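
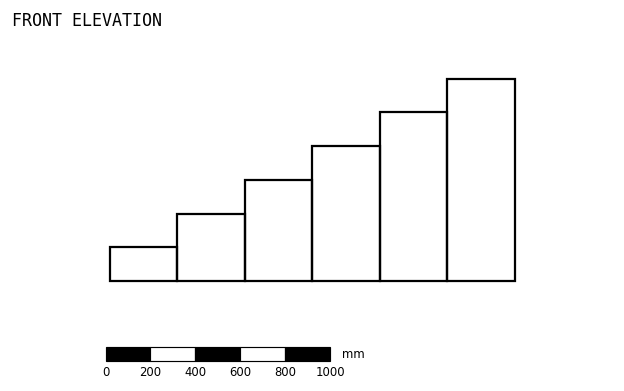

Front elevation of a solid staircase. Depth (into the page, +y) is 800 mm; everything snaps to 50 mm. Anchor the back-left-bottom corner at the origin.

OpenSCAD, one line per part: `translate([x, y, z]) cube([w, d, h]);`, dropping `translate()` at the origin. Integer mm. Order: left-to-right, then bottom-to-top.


cube([300, 800, 150]);
translate([300, 0, 0]) cube([300, 800, 300]);
translate([600, 0, 0]) cube([300, 800, 450]);
translate([900, 0, 0]) cube([300, 800, 600]);
translate([1200, 0, 0]) cube([300, 800, 750]);
translate([1500, 0, 0]) cube([300, 800, 900]);


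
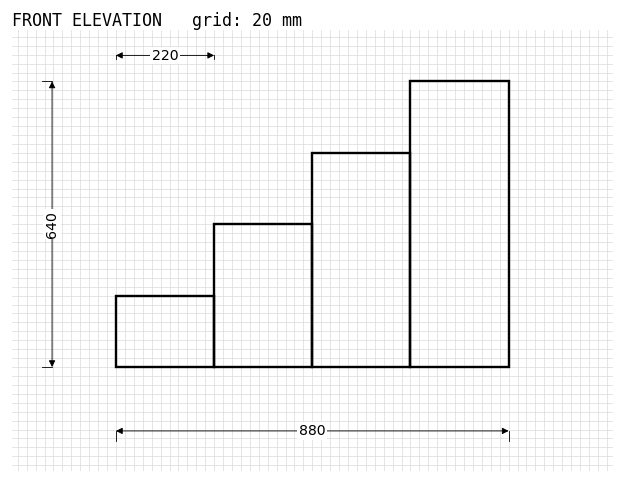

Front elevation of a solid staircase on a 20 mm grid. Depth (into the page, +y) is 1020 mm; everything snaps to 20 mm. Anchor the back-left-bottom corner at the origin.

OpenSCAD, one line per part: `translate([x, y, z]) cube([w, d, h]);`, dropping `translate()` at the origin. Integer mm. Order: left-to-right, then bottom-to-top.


cube([220, 1020, 160]);
translate([220, 0, 0]) cube([220, 1020, 320]);
translate([440, 0, 0]) cube([220, 1020, 480]);
translate([660, 0, 0]) cube([220, 1020, 640]);


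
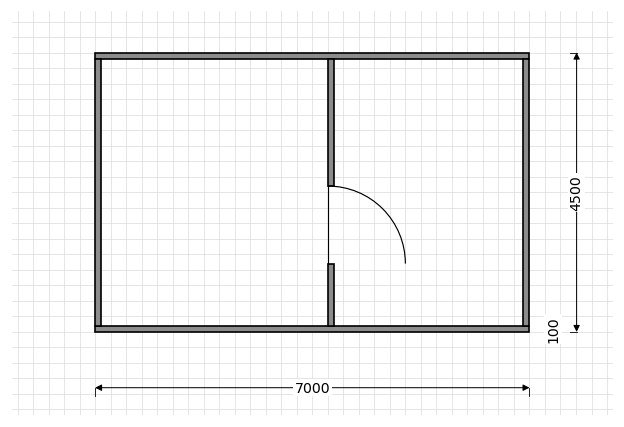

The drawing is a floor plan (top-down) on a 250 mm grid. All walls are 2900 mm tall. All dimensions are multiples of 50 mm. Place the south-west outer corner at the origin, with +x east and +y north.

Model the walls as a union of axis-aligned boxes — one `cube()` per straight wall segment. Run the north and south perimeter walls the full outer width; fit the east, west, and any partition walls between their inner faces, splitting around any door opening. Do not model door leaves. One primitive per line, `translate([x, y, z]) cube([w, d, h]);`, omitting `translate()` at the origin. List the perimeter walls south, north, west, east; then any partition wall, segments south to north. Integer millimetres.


cube([7000, 100, 2900]);
translate([0, 4400, 0]) cube([7000, 100, 2900]);
translate([0, 100, 0]) cube([100, 4300, 2900]);
translate([6900, 100, 0]) cube([100, 4300, 2900]);
translate([3750, 100, 0]) cube([100, 1000, 2900]);
translate([3750, 2350, 0]) cube([100, 2050, 2900]);


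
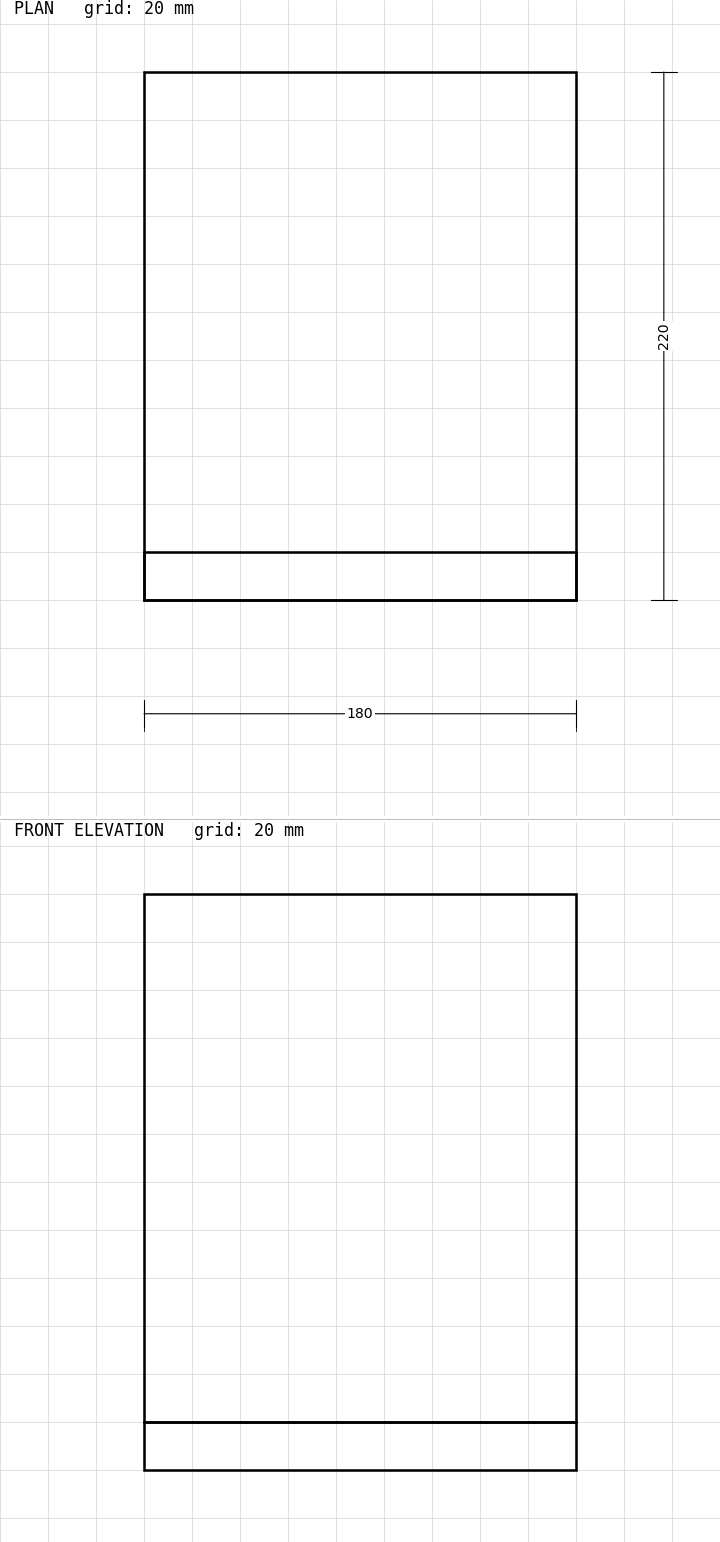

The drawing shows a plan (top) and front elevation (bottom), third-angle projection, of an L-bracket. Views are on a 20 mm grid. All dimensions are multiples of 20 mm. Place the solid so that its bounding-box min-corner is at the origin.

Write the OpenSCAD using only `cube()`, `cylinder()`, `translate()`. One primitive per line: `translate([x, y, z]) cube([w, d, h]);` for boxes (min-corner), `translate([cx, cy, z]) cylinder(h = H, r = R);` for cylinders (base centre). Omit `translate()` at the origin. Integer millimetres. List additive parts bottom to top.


cube([180, 220, 20]);
translate([0, 0, 20]) cube([180, 20, 220]);


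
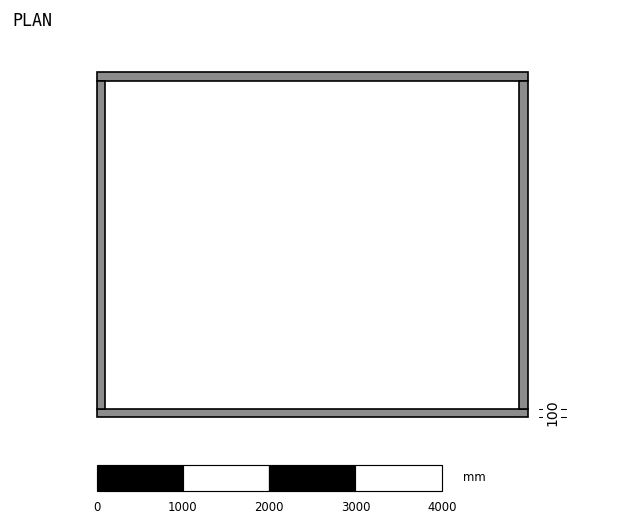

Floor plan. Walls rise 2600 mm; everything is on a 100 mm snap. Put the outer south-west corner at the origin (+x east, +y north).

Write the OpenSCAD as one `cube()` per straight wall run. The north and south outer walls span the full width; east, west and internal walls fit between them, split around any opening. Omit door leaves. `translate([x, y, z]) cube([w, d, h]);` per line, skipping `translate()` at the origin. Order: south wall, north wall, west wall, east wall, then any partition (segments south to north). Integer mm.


cube([5000, 100, 2600]);
translate([0, 3900, 0]) cube([5000, 100, 2600]);
translate([0, 100, 0]) cube([100, 3800, 2600]);
translate([4900, 100, 0]) cube([100, 3800, 2600]);


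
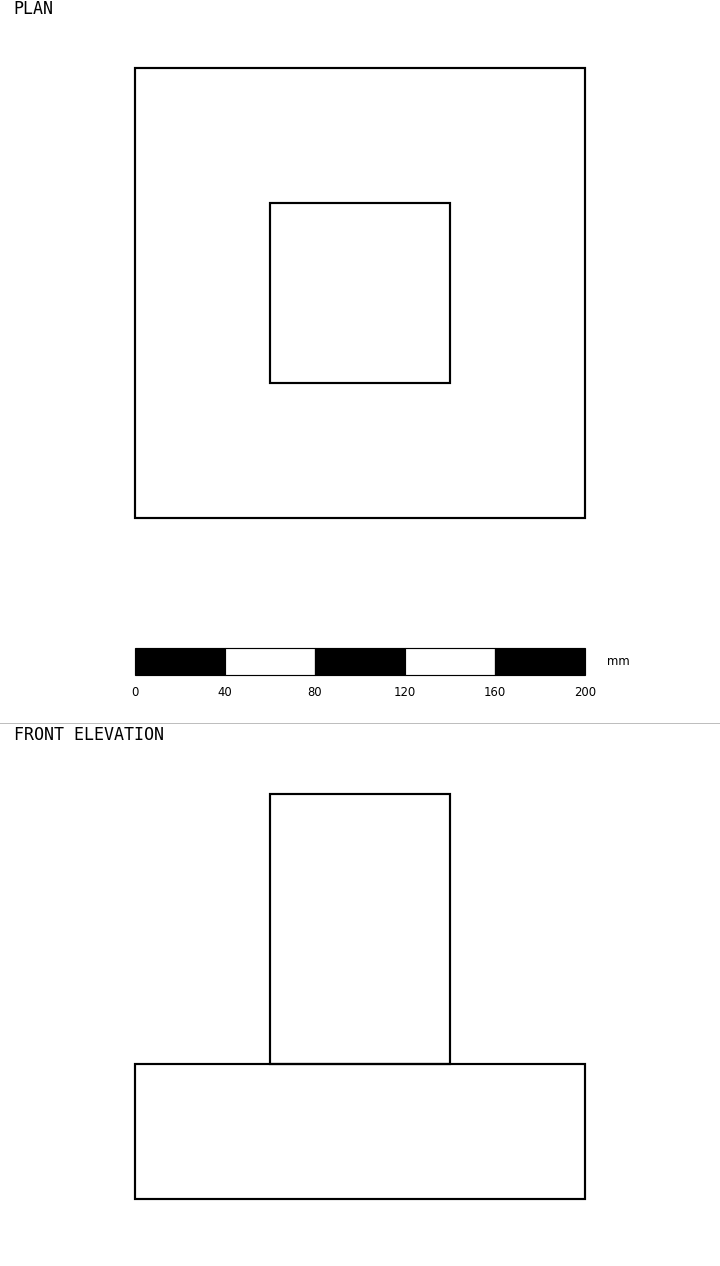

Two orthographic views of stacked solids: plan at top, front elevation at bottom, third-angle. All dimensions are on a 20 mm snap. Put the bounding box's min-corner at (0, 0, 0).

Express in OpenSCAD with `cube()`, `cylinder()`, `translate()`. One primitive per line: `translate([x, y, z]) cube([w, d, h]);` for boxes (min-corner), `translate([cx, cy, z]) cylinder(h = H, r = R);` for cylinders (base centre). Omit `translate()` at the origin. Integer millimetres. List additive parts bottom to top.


cube([200, 200, 60]);
translate([60, 60, 60]) cube([80, 80, 120]);


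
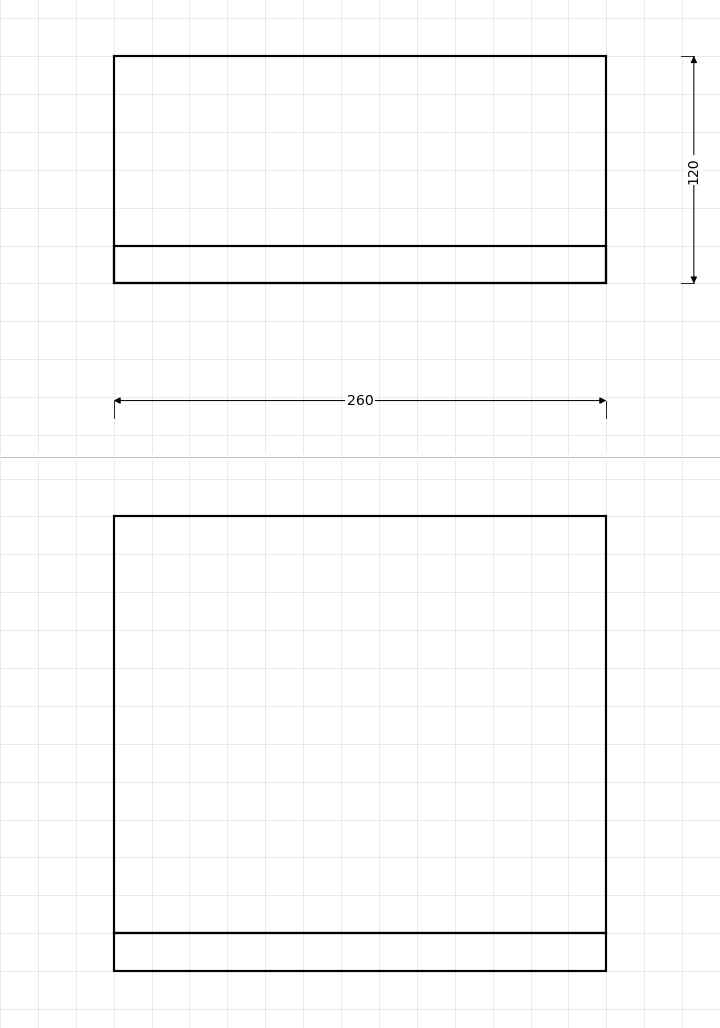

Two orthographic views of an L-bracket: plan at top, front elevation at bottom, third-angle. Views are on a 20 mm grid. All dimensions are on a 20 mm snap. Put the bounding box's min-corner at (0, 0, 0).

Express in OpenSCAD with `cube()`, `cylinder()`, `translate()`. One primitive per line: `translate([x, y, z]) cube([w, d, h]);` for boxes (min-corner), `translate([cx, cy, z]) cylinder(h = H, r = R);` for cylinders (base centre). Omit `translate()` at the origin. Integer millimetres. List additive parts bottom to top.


cube([260, 120, 20]);
translate([0, 0, 20]) cube([260, 20, 220]);


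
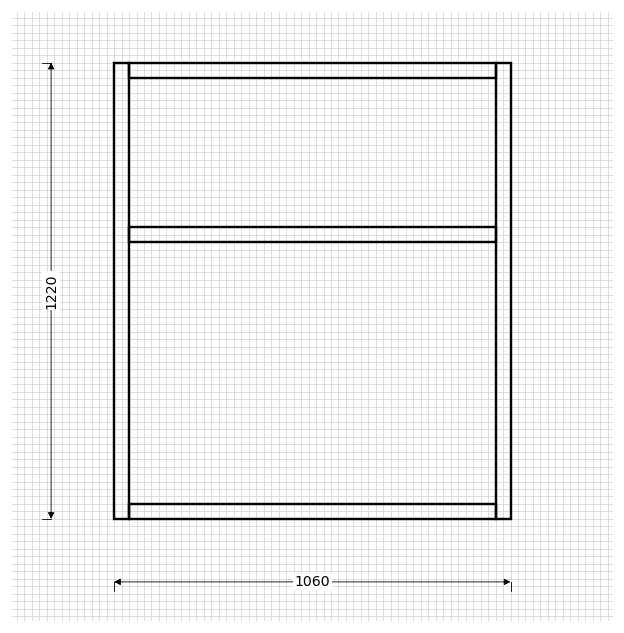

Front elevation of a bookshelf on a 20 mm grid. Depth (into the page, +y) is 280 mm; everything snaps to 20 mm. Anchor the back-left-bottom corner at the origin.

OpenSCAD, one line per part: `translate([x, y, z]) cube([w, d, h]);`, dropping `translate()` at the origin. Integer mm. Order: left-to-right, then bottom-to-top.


cube([40, 280, 1220]);
translate([40, 0, 0]) cube([980, 280, 40]);
translate([40, 0, 740]) cube([980, 280, 40]);
translate([40, 0, 1180]) cube([980, 280, 40]);
translate([1020, 0, 0]) cube([40, 280, 1220]);


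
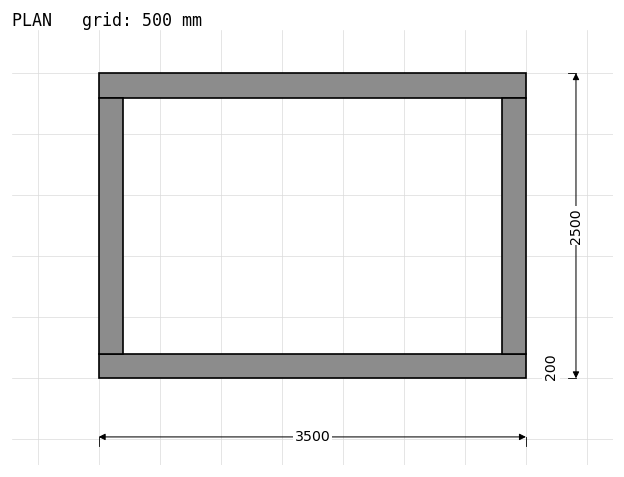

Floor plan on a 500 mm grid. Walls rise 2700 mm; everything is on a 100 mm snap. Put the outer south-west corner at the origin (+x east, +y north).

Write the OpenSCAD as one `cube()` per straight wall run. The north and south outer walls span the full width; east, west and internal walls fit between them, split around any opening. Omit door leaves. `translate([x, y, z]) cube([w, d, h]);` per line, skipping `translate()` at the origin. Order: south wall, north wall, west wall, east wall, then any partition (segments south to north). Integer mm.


cube([3500, 200, 2700]);
translate([0, 2300, 0]) cube([3500, 200, 2700]);
translate([0, 200, 0]) cube([200, 2100, 2700]);
translate([3300, 200, 0]) cube([200, 2100, 2700]);


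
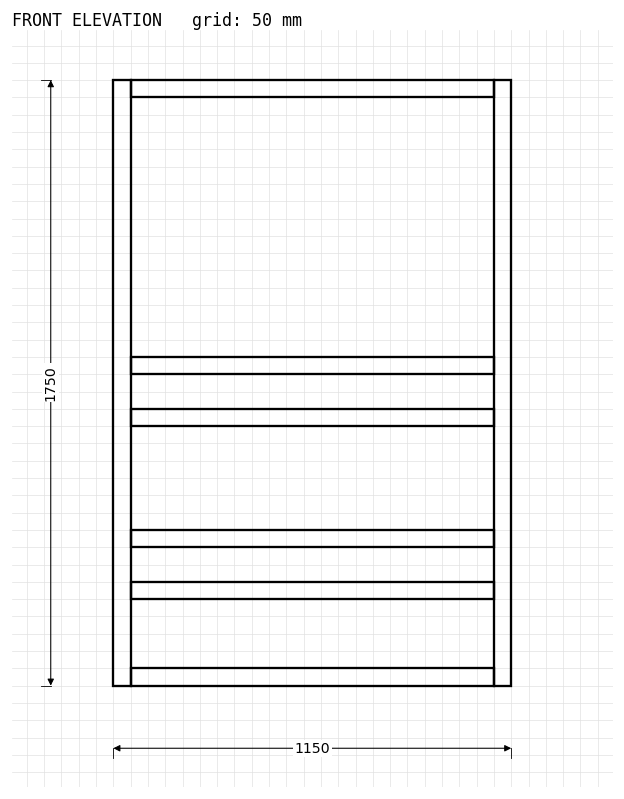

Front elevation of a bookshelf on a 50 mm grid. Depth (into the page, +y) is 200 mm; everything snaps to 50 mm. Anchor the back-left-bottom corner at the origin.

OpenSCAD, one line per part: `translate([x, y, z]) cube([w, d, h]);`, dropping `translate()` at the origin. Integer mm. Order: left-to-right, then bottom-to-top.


cube([50, 200, 1750]);
translate([50, 0, 0]) cube([1050, 200, 50]);
translate([50, 0, 250]) cube([1050, 200, 50]);
translate([50, 0, 400]) cube([1050, 200, 50]);
translate([50, 0, 750]) cube([1050, 200, 50]);
translate([50, 0, 900]) cube([1050, 200, 50]);
translate([50, 0, 1700]) cube([1050, 200, 50]);
translate([1100, 0, 0]) cube([50, 200, 1750]);


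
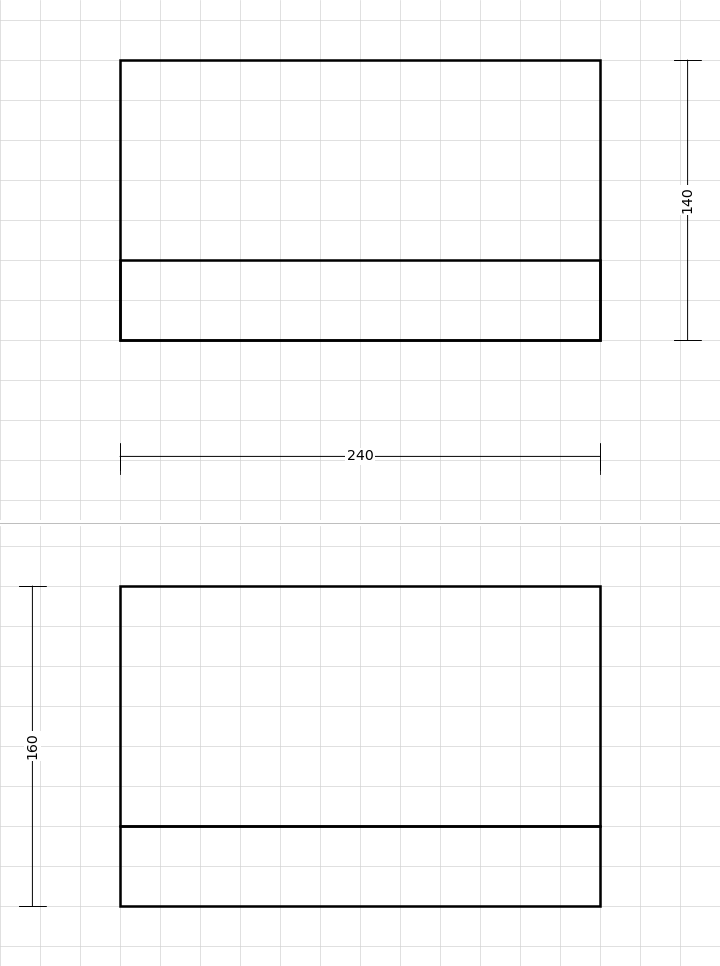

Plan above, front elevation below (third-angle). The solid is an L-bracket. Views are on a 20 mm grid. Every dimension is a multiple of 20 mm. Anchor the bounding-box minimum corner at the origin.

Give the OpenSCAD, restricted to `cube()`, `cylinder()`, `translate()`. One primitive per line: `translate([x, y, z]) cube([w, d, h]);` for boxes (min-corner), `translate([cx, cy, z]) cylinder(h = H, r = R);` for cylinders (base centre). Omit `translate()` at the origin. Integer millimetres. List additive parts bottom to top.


cube([240, 140, 40]);
translate([0, 0, 40]) cube([240, 40, 120]);


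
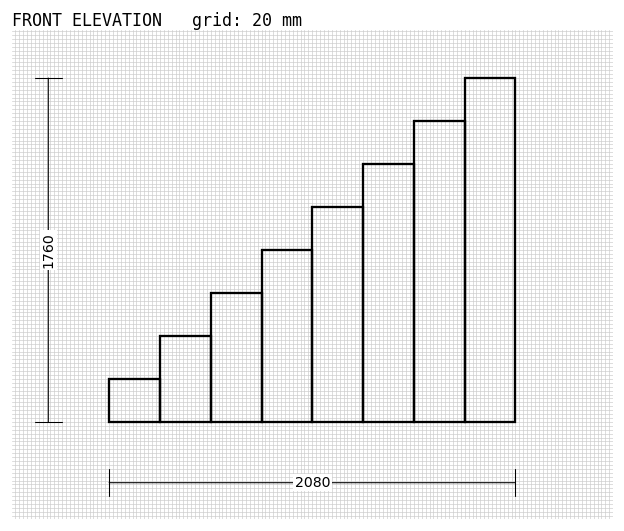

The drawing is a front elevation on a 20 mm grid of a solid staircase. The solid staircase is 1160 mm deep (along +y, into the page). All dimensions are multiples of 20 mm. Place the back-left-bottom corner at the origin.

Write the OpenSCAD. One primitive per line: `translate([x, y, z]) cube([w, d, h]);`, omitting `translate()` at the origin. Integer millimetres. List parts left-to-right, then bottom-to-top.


cube([260, 1160, 220]);
translate([260, 0, 0]) cube([260, 1160, 440]);
translate([520, 0, 0]) cube([260, 1160, 660]);
translate([780, 0, 0]) cube([260, 1160, 880]);
translate([1040, 0, 0]) cube([260, 1160, 1100]);
translate([1300, 0, 0]) cube([260, 1160, 1320]);
translate([1560, 0, 0]) cube([260, 1160, 1540]);
translate([1820, 0, 0]) cube([260, 1160, 1760]);


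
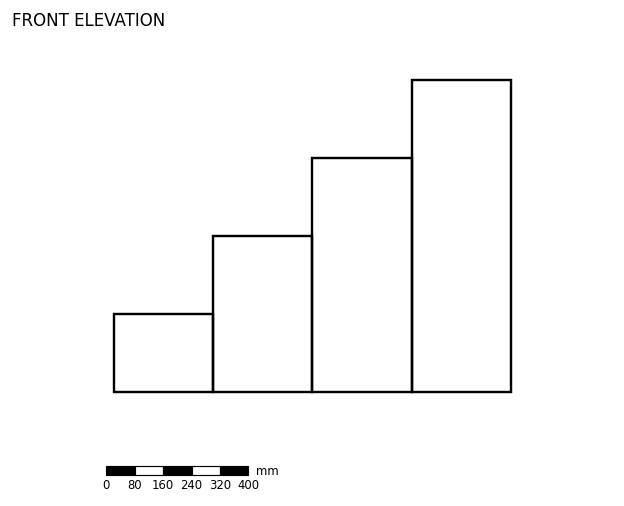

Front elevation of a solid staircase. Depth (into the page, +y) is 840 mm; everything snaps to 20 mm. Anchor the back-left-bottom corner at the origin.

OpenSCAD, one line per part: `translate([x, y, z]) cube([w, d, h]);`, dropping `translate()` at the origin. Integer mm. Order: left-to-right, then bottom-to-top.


cube([280, 840, 220]);
translate([280, 0, 0]) cube([280, 840, 440]);
translate([560, 0, 0]) cube([280, 840, 660]);
translate([840, 0, 0]) cube([280, 840, 880]);


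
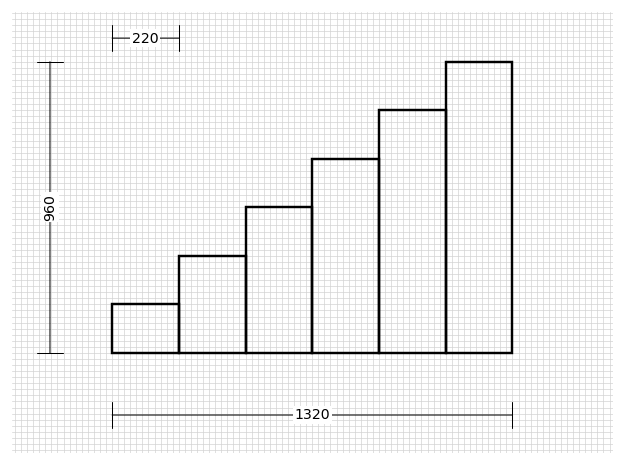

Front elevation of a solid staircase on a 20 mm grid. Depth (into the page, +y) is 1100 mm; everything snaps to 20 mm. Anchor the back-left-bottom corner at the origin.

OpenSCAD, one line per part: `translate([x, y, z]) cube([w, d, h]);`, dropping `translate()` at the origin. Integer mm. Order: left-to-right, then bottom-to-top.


cube([220, 1100, 160]);
translate([220, 0, 0]) cube([220, 1100, 320]);
translate([440, 0, 0]) cube([220, 1100, 480]);
translate([660, 0, 0]) cube([220, 1100, 640]);
translate([880, 0, 0]) cube([220, 1100, 800]);
translate([1100, 0, 0]) cube([220, 1100, 960]);


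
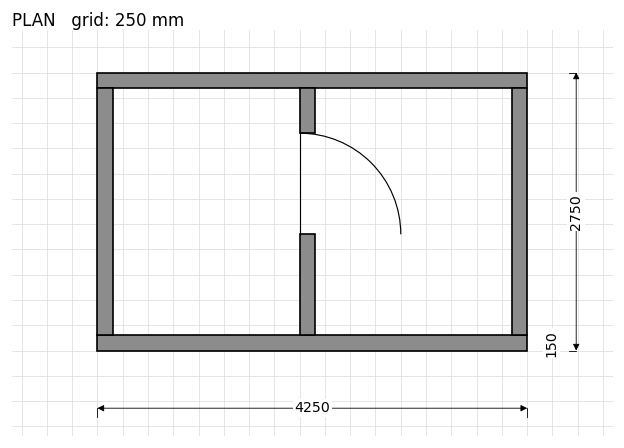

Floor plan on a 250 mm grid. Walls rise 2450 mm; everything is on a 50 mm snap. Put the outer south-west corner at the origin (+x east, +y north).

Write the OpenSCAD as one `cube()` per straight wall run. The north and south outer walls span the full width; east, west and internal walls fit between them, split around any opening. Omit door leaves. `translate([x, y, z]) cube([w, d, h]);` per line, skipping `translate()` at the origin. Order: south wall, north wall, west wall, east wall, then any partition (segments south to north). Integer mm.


cube([4250, 150, 2450]);
translate([0, 2600, 0]) cube([4250, 150, 2450]);
translate([0, 150, 0]) cube([150, 2450, 2450]);
translate([4100, 150, 0]) cube([150, 2450, 2450]);
translate([2000, 150, 0]) cube([150, 1000, 2450]);
translate([2000, 2150, 0]) cube([150, 450, 2450]);


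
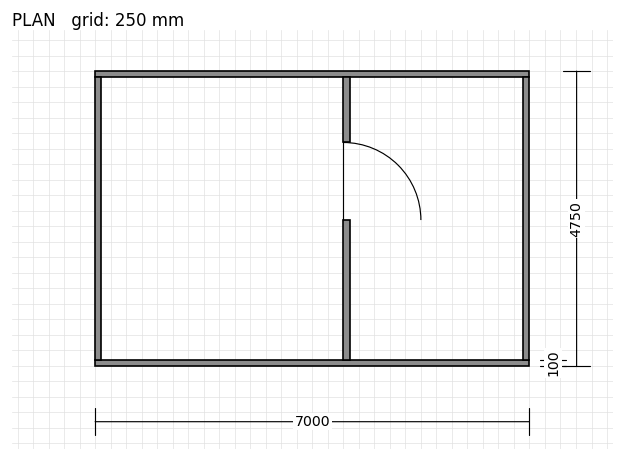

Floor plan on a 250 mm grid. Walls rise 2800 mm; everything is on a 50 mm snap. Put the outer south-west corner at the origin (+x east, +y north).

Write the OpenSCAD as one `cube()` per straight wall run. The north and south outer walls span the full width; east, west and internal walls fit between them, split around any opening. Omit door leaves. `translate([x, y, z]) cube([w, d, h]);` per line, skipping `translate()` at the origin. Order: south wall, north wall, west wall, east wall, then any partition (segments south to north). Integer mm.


cube([7000, 100, 2800]);
translate([0, 4650, 0]) cube([7000, 100, 2800]);
translate([0, 100, 0]) cube([100, 4550, 2800]);
translate([6900, 100, 0]) cube([100, 4550, 2800]);
translate([4000, 100, 0]) cube([100, 2250, 2800]);
translate([4000, 3600, 0]) cube([100, 1050, 2800]);


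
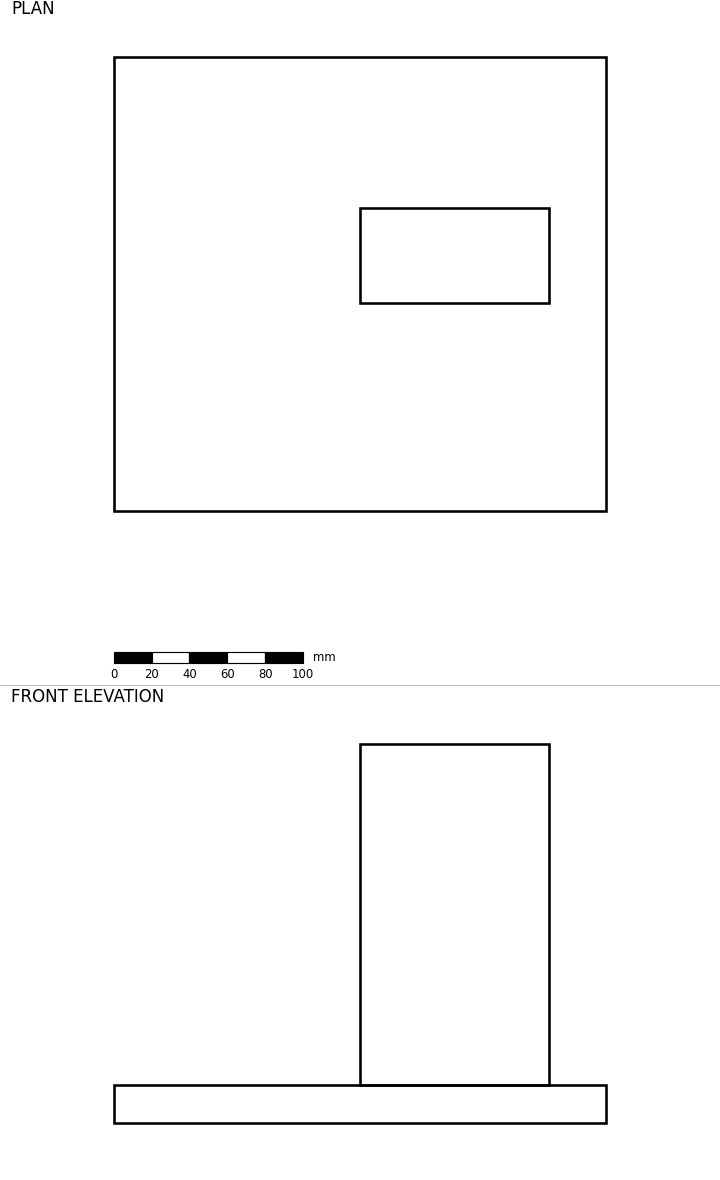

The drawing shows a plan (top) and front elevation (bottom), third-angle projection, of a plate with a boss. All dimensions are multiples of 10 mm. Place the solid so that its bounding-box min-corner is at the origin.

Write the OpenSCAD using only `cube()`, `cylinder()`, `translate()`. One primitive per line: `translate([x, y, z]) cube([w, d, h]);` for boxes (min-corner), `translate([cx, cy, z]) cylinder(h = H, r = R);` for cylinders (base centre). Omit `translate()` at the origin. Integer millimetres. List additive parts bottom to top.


cube([260, 240, 20]);
translate([130, 110, 20]) cube([100, 50, 180]);


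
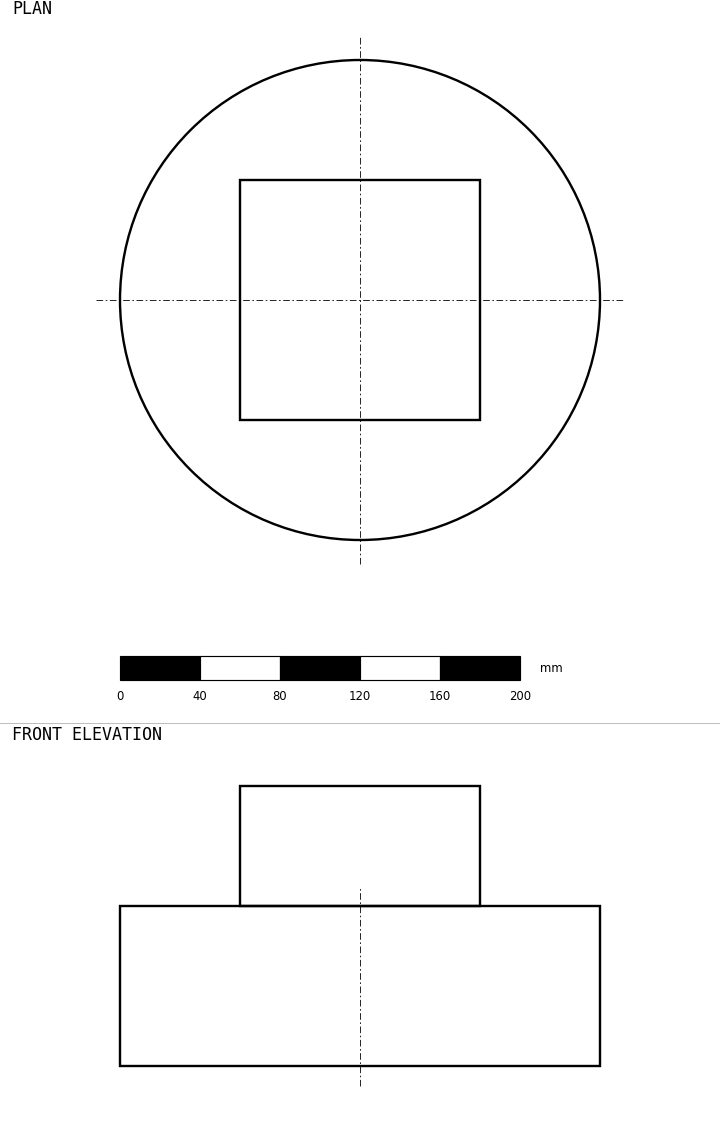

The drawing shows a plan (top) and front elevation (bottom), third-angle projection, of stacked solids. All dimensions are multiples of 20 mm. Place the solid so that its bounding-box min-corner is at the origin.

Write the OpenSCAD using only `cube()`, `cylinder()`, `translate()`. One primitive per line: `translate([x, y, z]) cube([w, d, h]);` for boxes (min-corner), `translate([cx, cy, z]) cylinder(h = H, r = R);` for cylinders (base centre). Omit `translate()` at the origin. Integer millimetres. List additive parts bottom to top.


translate([120, 120, 0]) cylinder(h = 80, r = 120);
translate([60, 60, 80]) cube([120, 120, 60]);


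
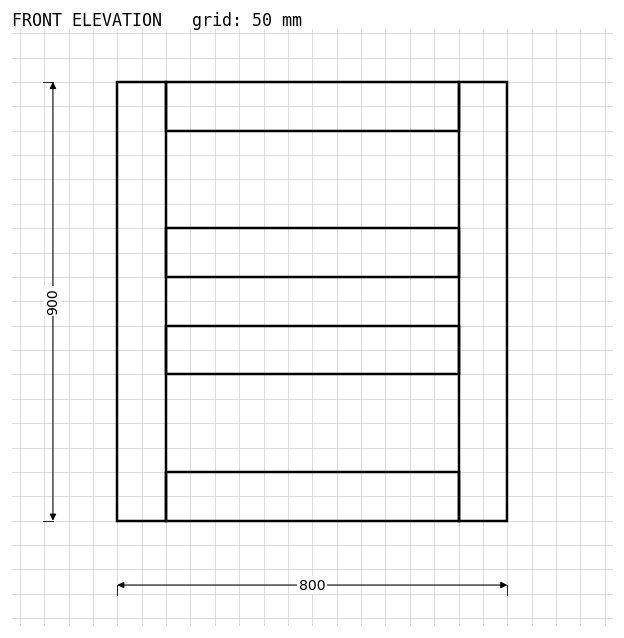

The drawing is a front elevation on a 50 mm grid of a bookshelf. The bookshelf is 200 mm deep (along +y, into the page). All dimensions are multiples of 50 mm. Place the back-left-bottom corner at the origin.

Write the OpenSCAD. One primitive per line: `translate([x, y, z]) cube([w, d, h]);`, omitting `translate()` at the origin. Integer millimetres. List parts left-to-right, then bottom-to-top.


cube([100, 200, 900]);
translate([100, 0, 0]) cube([600, 200, 100]);
translate([100, 0, 300]) cube([600, 200, 100]);
translate([100, 0, 500]) cube([600, 200, 100]);
translate([100, 0, 800]) cube([600, 200, 100]);
translate([700, 0, 0]) cube([100, 200, 900]);


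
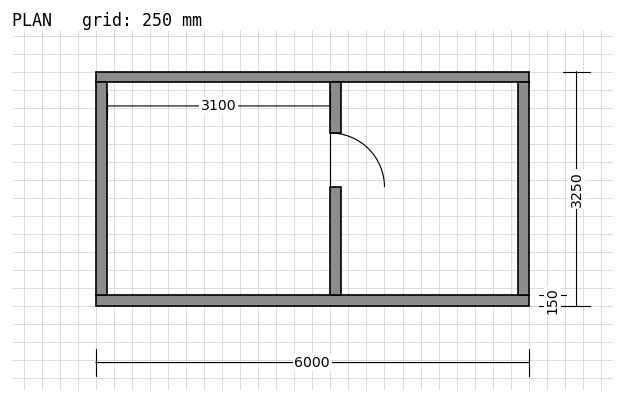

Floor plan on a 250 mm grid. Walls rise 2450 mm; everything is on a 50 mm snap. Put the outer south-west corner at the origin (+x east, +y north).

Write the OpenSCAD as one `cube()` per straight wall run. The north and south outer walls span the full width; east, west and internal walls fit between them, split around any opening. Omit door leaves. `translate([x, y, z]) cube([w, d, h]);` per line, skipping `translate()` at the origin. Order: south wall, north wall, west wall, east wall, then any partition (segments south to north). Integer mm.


cube([6000, 150, 2450]);
translate([0, 3100, 0]) cube([6000, 150, 2450]);
translate([0, 150, 0]) cube([150, 2950, 2450]);
translate([5850, 150, 0]) cube([150, 2950, 2450]);
translate([3250, 150, 0]) cube([150, 1500, 2450]);
translate([3250, 2400, 0]) cube([150, 700, 2450]);


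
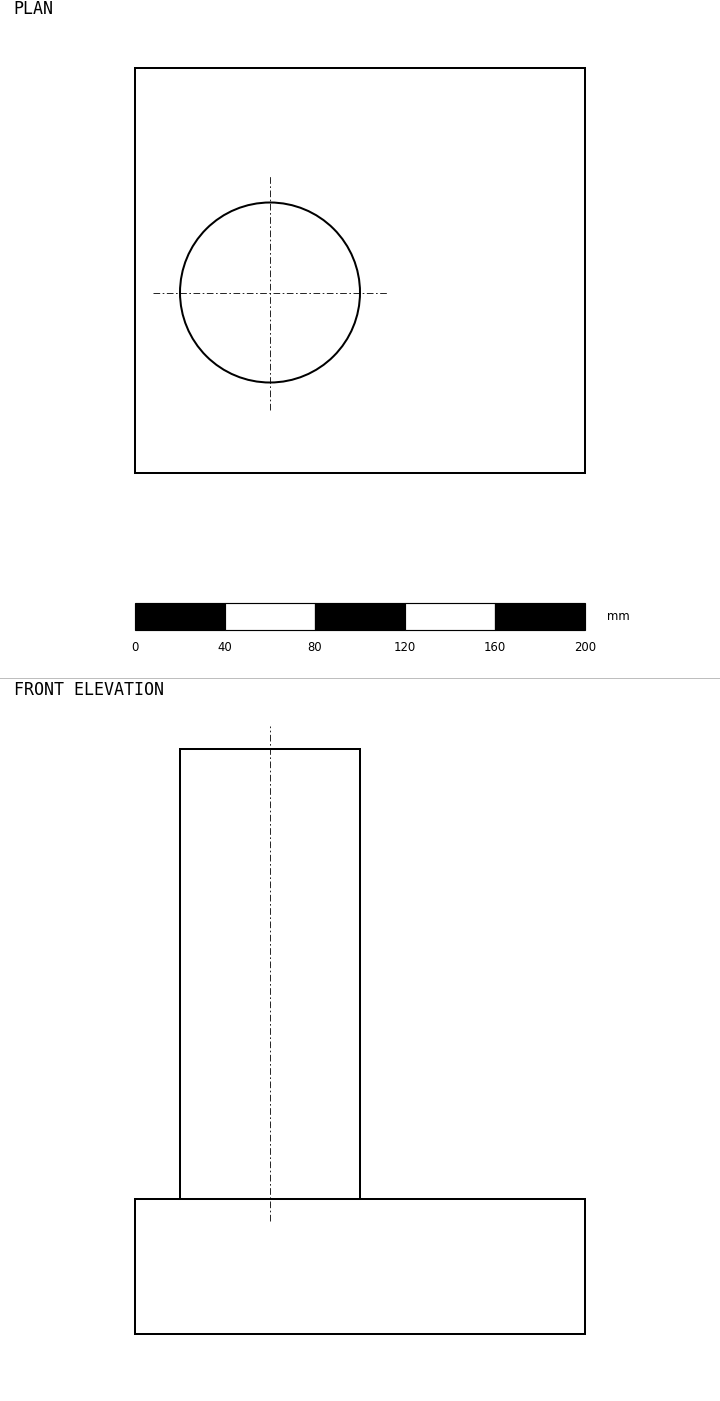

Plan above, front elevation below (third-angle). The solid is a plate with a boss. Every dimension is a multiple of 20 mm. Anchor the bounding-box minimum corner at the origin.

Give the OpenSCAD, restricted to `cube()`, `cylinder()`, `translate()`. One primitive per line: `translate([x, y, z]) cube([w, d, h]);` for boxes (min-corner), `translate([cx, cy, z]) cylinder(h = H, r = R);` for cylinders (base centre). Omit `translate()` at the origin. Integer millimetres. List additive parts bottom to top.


cube([200, 180, 60]);
translate([60, 80, 60]) cylinder(h = 200, r = 40);


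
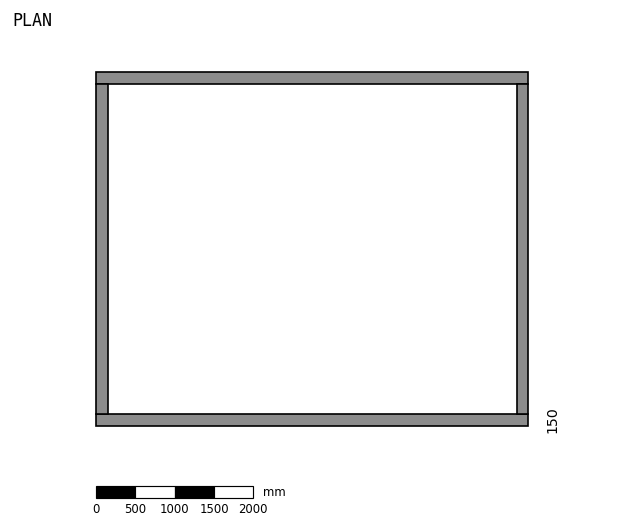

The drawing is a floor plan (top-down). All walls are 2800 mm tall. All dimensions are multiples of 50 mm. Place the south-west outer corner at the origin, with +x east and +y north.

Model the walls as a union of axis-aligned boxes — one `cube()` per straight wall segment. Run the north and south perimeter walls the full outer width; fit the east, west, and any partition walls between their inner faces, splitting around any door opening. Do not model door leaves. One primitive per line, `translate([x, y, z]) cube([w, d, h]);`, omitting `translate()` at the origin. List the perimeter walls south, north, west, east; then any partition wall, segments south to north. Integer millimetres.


cube([5500, 150, 2800]);
translate([0, 4350, 0]) cube([5500, 150, 2800]);
translate([0, 150, 0]) cube([150, 4200, 2800]);
translate([5350, 150, 0]) cube([150, 4200, 2800]);


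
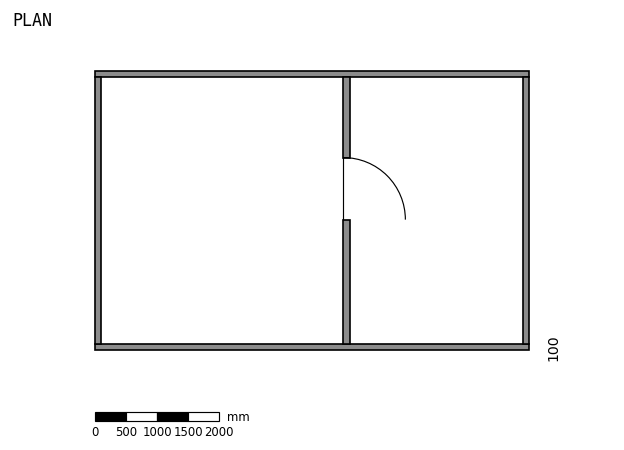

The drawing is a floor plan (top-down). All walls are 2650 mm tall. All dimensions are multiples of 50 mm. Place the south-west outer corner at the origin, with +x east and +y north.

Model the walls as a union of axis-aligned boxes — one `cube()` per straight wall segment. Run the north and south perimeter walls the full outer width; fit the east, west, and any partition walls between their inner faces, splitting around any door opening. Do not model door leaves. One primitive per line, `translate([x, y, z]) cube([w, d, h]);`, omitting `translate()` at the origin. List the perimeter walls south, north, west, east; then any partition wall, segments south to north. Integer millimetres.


cube([7000, 100, 2650]);
translate([0, 4400, 0]) cube([7000, 100, 2650]);
translate([0, 100, 0]) cube([100, 4300, 2650]);
translate([6900, 100, 0]) cube([100, 4300, 2650]);
translate([4000, 100, 0]) cube([100, 2000, 2650]);
translate([4000, 3100, 0]) cube([100, 1300, 2650]);


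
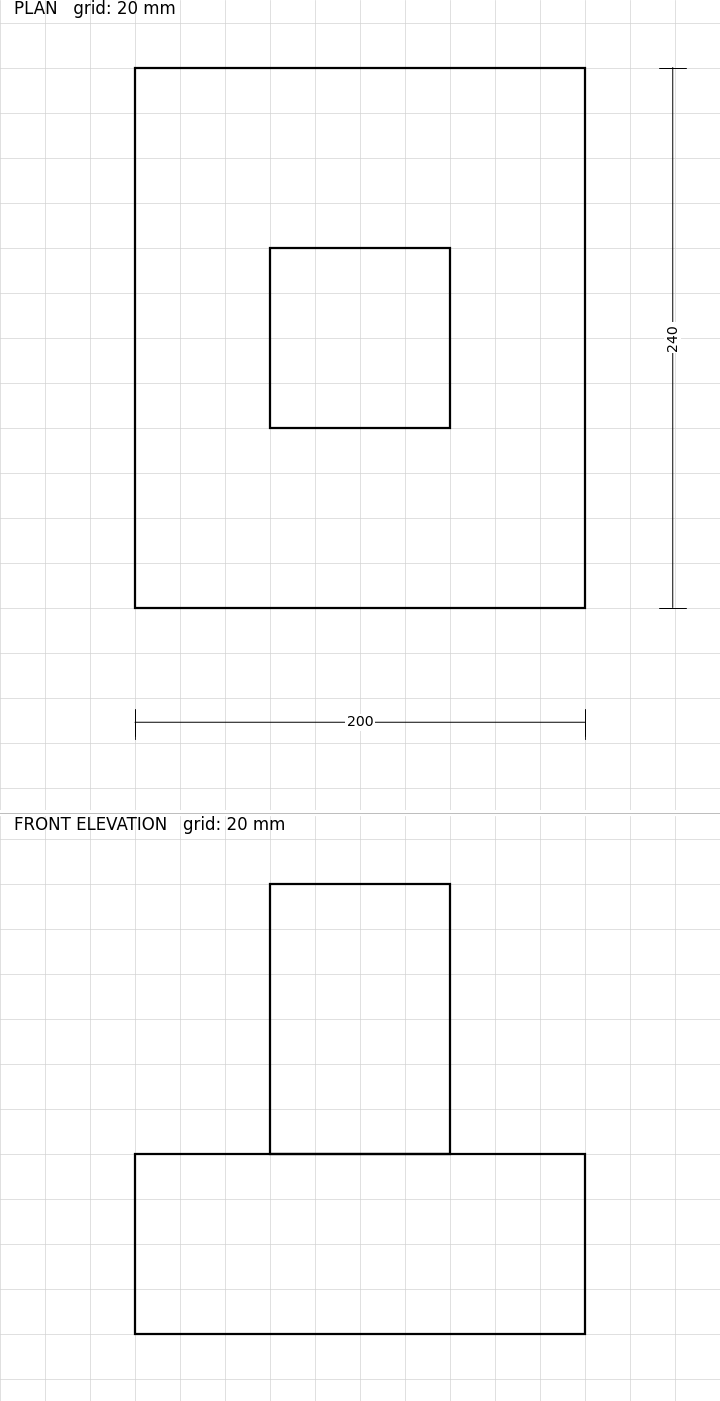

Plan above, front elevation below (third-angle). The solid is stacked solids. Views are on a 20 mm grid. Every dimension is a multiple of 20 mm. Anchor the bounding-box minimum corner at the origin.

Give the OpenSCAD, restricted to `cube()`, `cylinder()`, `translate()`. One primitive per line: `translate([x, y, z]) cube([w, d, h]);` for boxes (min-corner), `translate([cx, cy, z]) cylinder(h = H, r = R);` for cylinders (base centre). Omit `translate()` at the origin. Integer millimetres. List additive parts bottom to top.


cube([200, 240, 80]);
translate([60, 80, 80]) cube([80, 80, 120]);


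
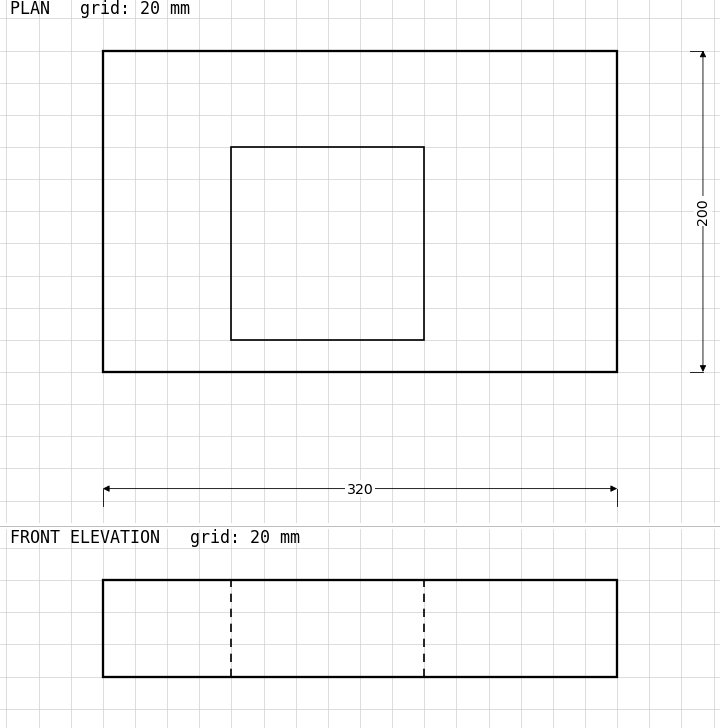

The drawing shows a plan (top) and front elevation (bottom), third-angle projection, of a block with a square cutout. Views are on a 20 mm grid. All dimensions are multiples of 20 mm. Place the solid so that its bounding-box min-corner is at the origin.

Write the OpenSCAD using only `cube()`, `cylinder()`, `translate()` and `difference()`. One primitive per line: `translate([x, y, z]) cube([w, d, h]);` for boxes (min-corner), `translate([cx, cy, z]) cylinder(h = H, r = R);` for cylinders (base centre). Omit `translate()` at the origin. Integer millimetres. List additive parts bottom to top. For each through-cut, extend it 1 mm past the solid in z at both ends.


difference() {
  cube([320, 200, 60]);
  translate([80, 20, -1]) cube([120, 120, 62]);
}


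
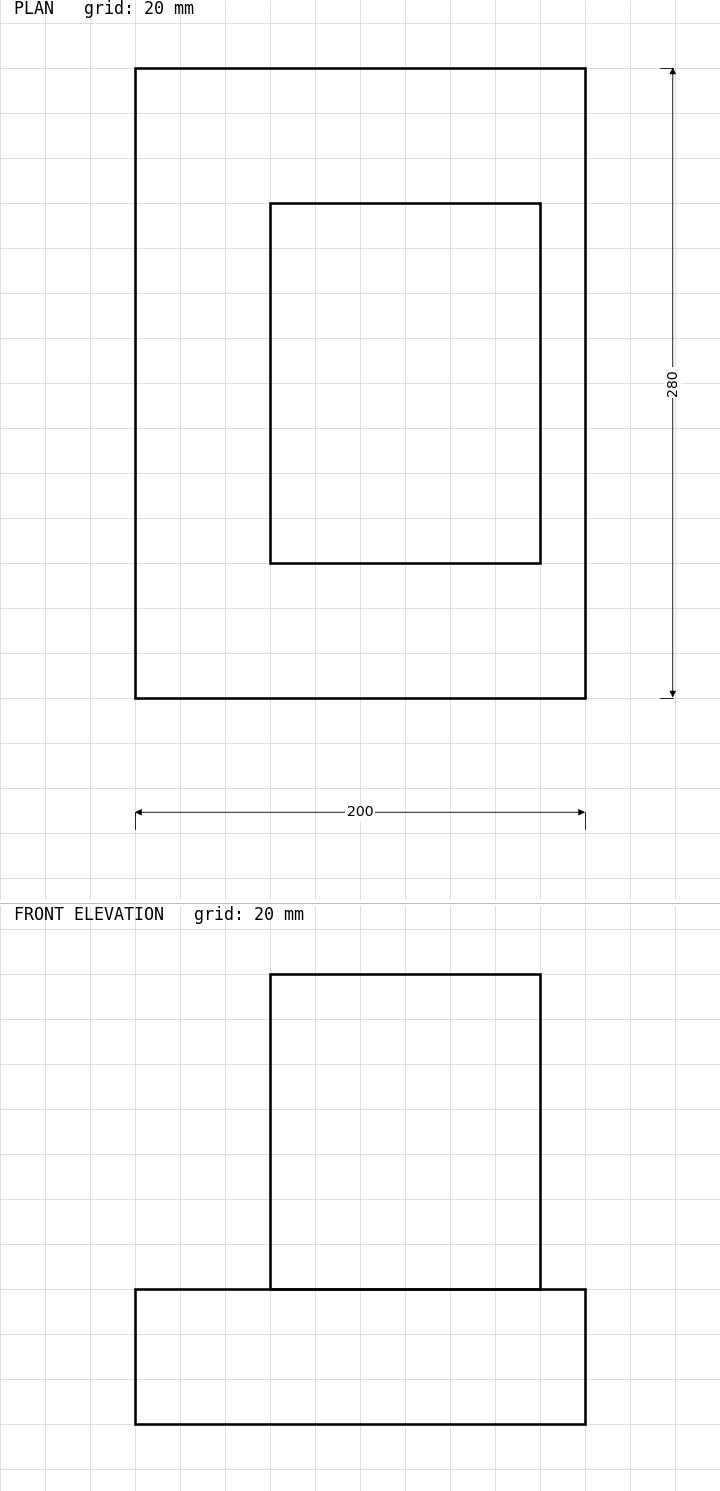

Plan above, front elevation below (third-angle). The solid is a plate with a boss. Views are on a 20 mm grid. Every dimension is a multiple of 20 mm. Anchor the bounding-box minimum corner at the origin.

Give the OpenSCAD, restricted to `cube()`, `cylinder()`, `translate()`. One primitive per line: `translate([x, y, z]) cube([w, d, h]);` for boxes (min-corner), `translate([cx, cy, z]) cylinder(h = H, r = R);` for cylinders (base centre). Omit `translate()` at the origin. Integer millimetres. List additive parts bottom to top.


cube([200, 280, 60]);
translate([60, 60, 60]) cube([120, 160, 140]);


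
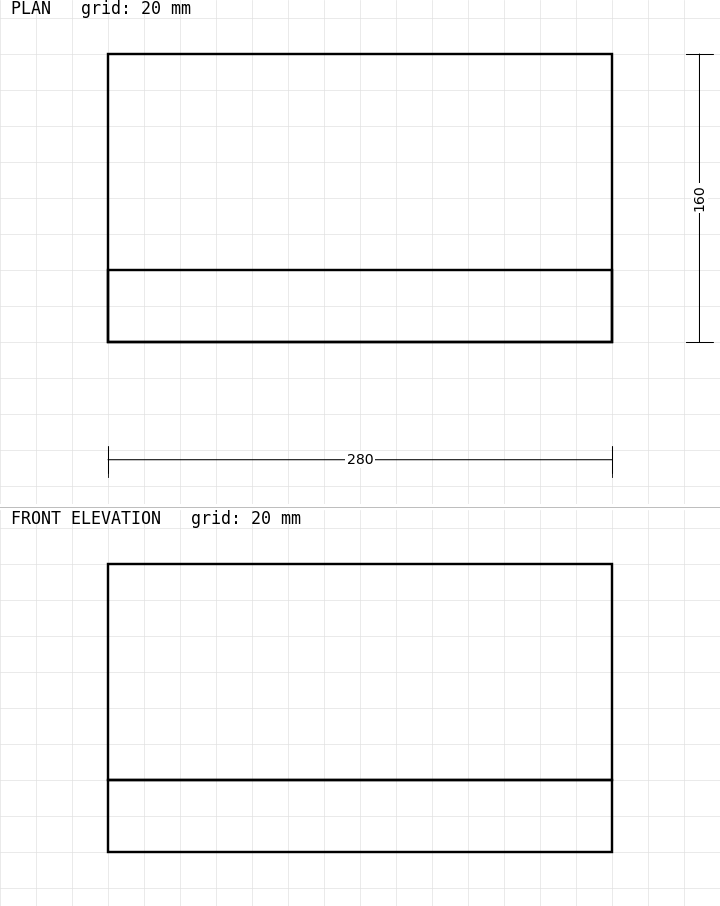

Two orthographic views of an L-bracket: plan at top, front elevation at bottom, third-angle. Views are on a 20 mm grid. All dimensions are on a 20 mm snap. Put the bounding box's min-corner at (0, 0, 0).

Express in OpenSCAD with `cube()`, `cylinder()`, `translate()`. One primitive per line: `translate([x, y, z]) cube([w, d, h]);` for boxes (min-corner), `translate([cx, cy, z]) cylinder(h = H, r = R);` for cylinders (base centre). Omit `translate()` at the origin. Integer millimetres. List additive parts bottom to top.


cube([280, 160, 40]);
translate([0, 0, 40]) cube([280, 40, 120]);


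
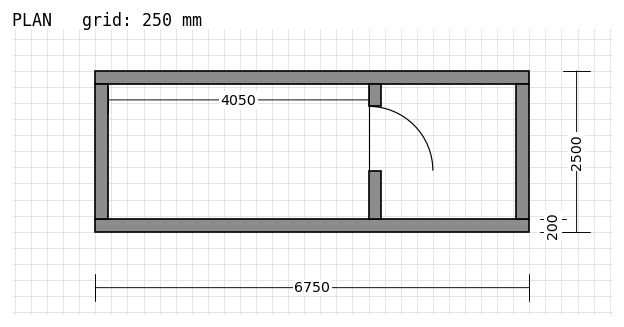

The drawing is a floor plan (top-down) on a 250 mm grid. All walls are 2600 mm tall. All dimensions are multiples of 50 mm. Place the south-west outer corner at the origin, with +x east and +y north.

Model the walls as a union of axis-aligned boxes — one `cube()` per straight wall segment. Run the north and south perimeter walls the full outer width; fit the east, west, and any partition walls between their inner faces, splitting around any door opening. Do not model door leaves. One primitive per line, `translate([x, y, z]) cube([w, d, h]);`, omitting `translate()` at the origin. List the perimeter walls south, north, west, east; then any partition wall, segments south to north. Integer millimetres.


cube([6750, 200, 2600]);
translate([0, 2300, 0]) cube([6750, 200, 2600]);
translate([0, 200, 0]) cube([200, 2100, 2600]);
translate([6550, 200, 0]) cube([200, 2100, 2600]);
translate([4250, 200, 0]) cube([200, 750, 2600]);
translate([4250, 1950, 0]) cube([200, 350, 2600]);


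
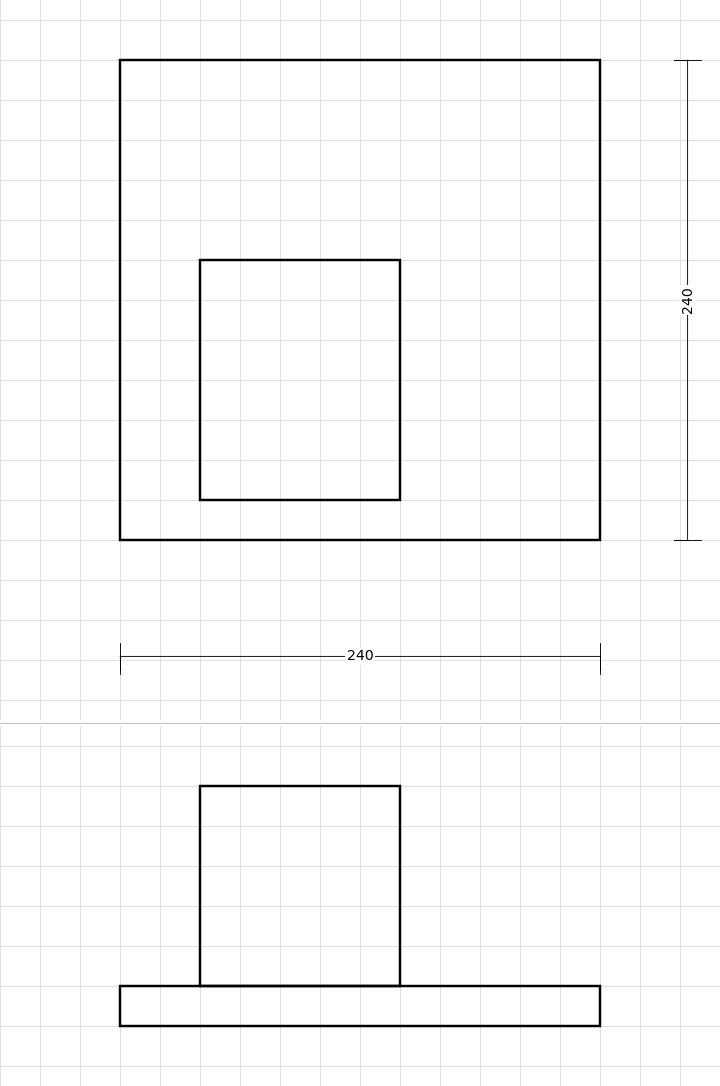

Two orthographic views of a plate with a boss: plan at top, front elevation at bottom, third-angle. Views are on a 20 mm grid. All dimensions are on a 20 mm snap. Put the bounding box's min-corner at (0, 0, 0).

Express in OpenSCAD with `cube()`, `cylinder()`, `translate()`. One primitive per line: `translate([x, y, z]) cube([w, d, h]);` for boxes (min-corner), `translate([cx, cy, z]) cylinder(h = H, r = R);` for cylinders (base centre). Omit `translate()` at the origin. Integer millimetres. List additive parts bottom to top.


cube([240, 240, 20]);
translate([40, 20, 20]) cube([100, 120, 100]);


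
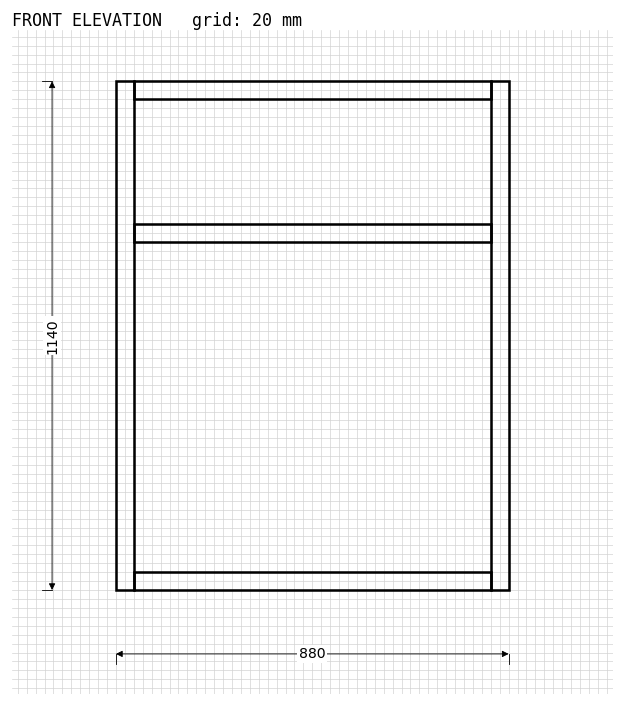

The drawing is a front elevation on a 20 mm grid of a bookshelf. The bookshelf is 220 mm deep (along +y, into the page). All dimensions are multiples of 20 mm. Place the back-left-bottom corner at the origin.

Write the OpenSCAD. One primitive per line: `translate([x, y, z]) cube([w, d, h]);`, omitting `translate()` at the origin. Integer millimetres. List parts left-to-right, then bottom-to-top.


cube([40, 220, 1140]);
translate([40, 0, 0]) cube([800, 220, 40]);
translate([40, 0, 780]) cube([800, 220, 40]);
translate([40, 0, 1100]) cube([800, 220, 40]);
translate([840, 0, 0]) cube([40, 220, 1140]);


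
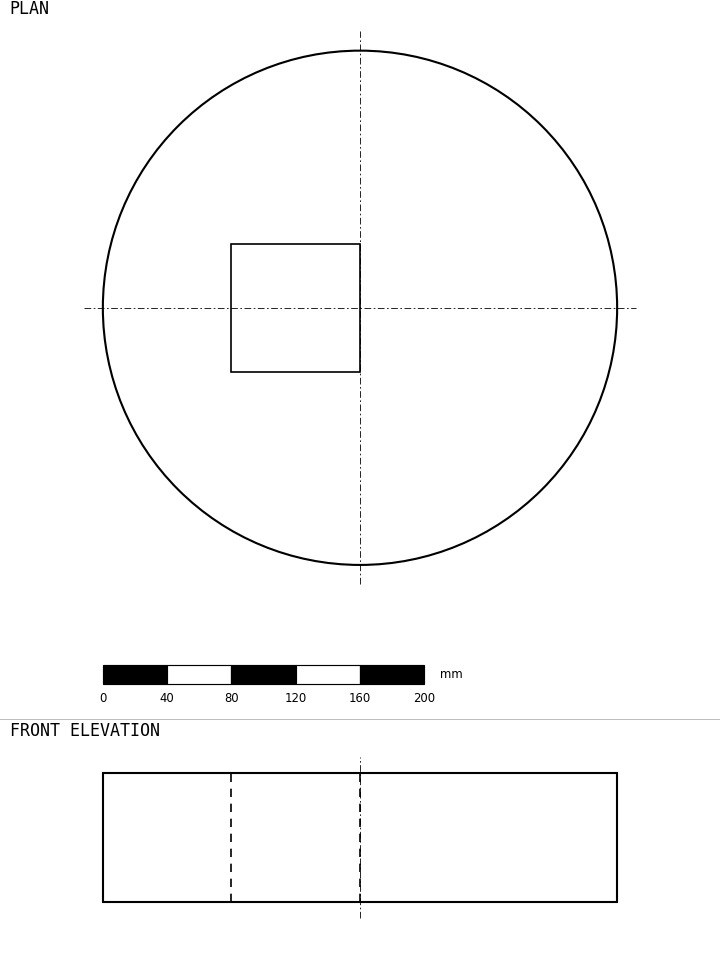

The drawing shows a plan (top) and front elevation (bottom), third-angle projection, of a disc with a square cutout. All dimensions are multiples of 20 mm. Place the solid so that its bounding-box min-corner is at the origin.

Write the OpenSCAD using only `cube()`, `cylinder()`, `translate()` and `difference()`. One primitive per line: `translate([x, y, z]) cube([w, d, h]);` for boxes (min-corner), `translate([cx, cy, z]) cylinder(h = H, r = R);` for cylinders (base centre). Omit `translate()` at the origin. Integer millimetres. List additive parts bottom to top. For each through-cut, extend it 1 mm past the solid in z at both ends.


difference() {
  translate([160, 160, 0]) cylinder(h = 80, r = 160);
  translate([80, 120, -1]) cube([80, 80, 82]);
}


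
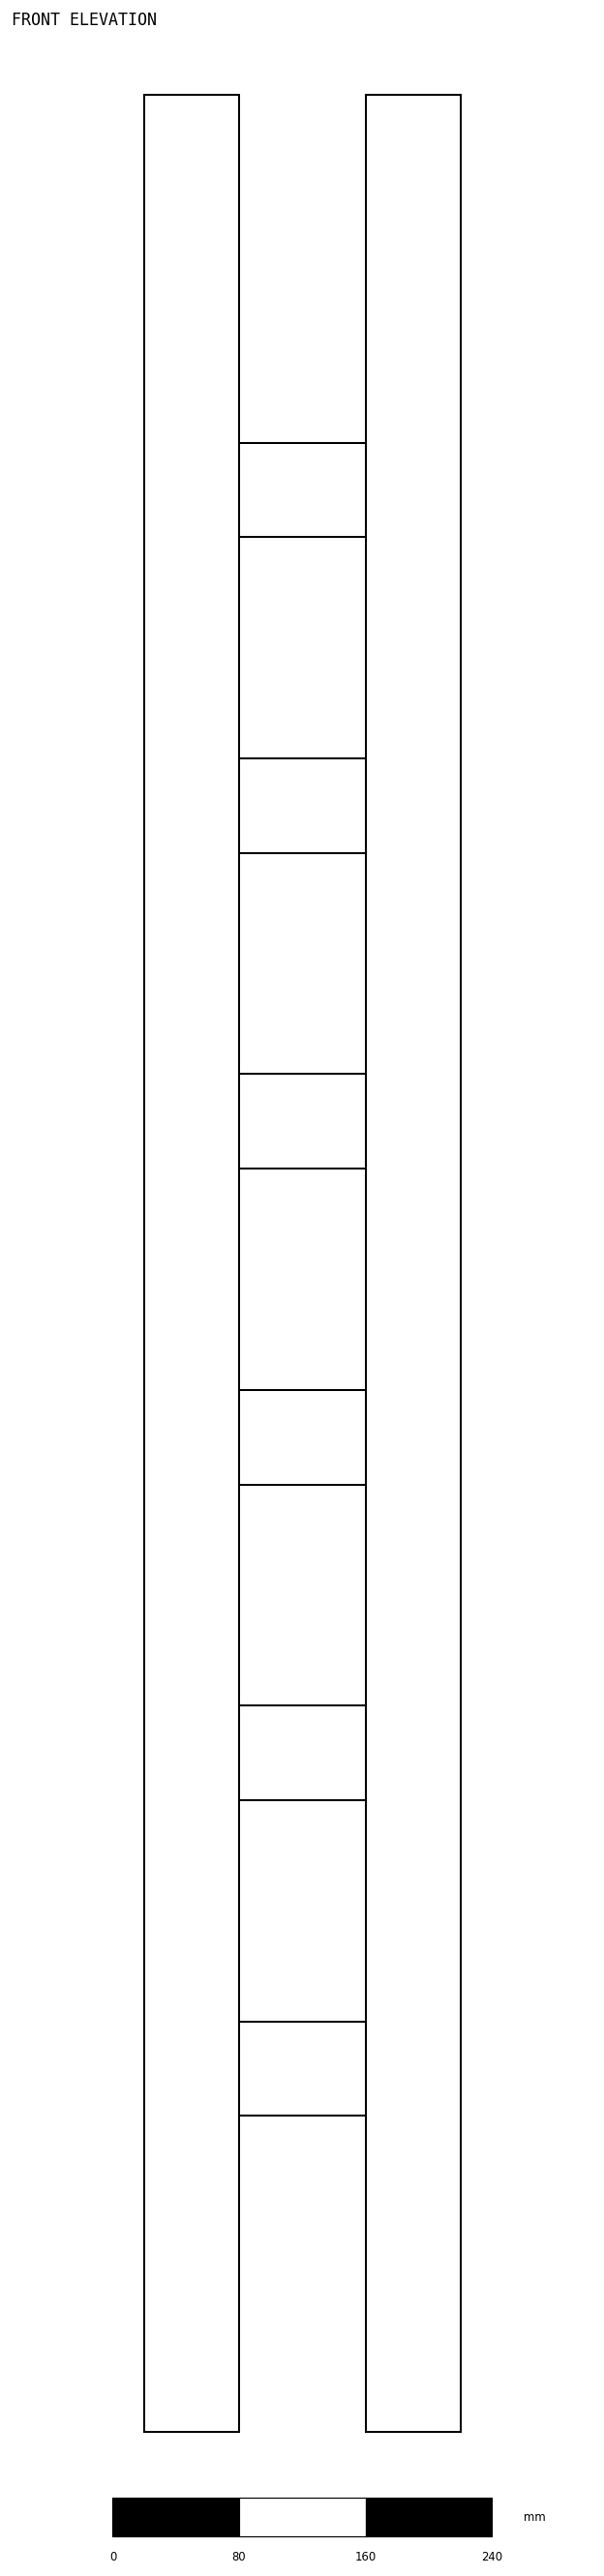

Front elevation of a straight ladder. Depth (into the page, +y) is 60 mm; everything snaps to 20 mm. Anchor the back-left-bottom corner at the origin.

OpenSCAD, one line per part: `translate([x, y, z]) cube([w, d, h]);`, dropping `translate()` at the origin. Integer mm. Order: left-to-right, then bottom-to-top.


cube([60, 60, 1480]);
translate([60, 0, 200]) cube([80, 60, 60]);
translate([60, 0, 400]) cube([80, 60, 60]);
translate([60, 0, 600]) cube([80, 60, 60]);
translate([60, 0, 800]) cube([80, 60, 60]);
translate([60, 0, 1000]) cube([80, 60, 60]);
translate([60, 0, 1200]) cube([80, 60, 60]);
translate([140, 0, 0]) cube([60, 60, 1480]);


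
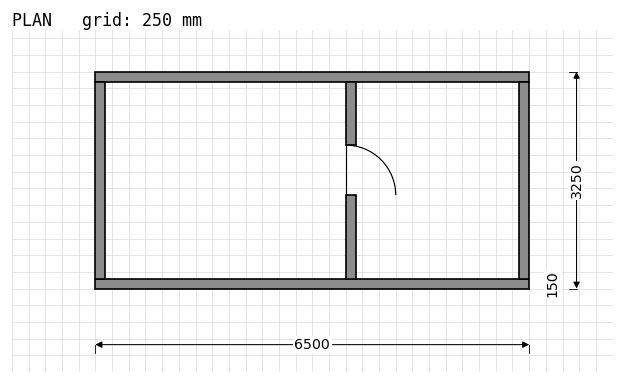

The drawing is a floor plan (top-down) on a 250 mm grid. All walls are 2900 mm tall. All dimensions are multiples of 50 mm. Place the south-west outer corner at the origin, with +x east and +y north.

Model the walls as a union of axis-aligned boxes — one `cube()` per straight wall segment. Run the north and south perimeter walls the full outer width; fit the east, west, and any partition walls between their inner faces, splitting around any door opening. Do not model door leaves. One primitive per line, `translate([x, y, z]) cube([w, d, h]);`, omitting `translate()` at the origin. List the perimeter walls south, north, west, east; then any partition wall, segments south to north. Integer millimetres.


cube([6500, 150, 2900]);
translate([0, 3100, 0]) cube([6500, 150, 2900]);
translate([0, 150, 0]) cube([150, 2950, 2900]);
translate([6350, 150, 0]) cube([150, 2950, 2900]);
translate([3750, 150, 0]) cube([150, 1250, 2900]);
translate([3750, 2150, 0]) cube([150, 950, 2900]);


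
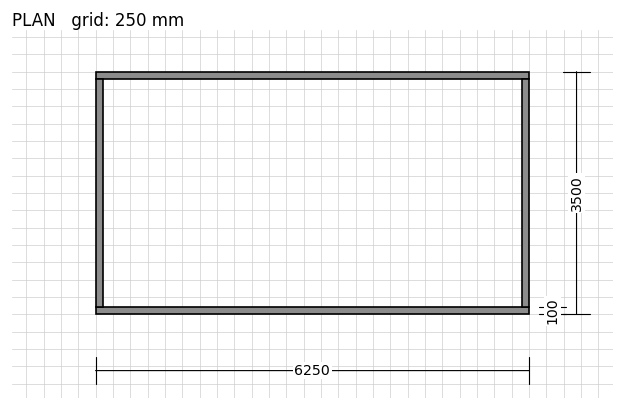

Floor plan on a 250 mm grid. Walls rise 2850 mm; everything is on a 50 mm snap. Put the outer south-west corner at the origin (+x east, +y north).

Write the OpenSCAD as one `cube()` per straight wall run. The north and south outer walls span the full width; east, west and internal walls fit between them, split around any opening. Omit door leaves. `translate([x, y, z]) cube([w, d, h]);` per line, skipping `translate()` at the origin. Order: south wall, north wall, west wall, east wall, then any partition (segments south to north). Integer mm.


cube([6250, 100, 2850]);
translate([0, 3400, 0]) cube([6250, 100, 2850]);
translate([0, 100, 0]) cube([100, 3300, 2850]);
translate([6150, 100, 0]) cube([100, 3300, 2850]);


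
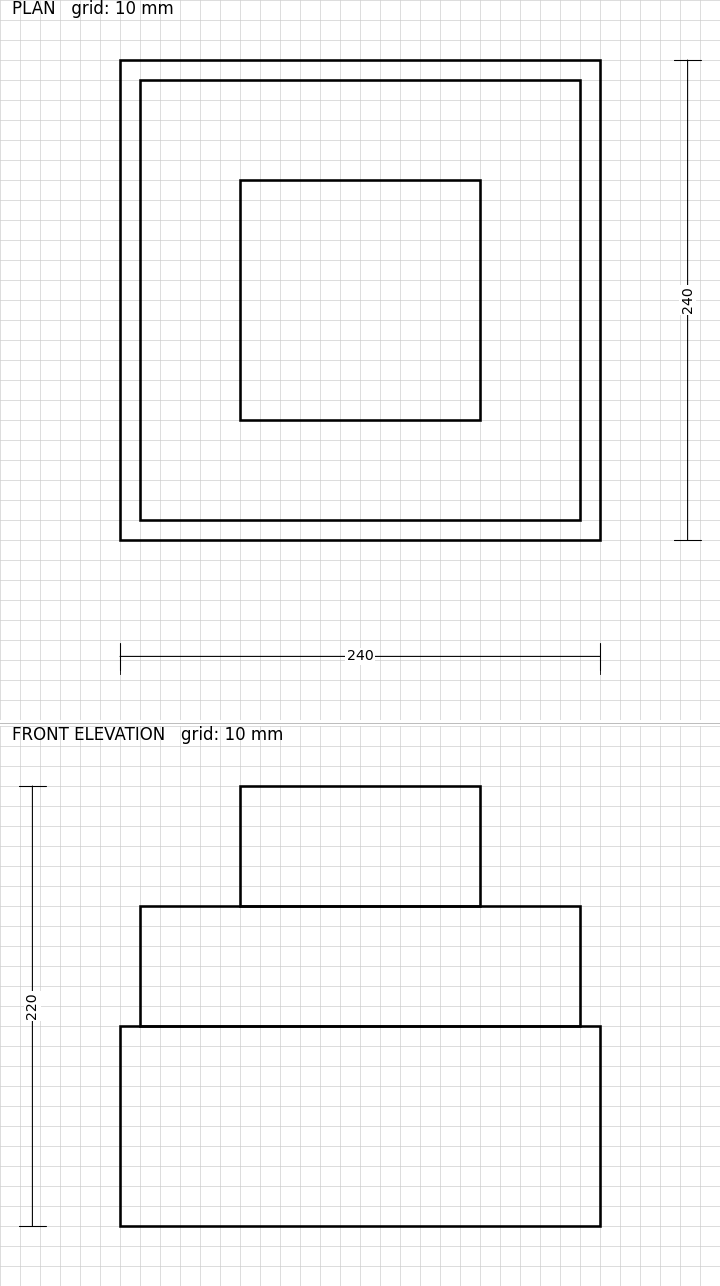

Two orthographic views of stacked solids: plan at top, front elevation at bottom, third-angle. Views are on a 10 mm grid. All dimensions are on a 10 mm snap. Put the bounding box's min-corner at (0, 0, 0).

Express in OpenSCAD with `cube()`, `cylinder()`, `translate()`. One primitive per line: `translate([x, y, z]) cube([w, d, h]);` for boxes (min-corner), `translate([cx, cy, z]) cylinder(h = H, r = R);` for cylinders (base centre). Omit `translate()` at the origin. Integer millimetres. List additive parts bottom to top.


cube([240, 240, 100]);
translate([10, 10, 100]) cube([220, 220, 60]);
translate([60, 60, 160]) cube([120, 120, 60]);


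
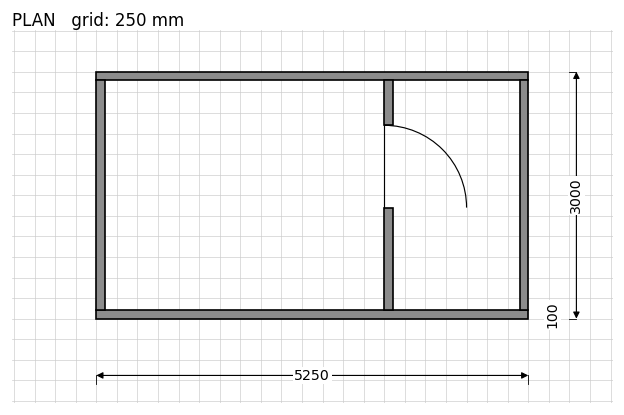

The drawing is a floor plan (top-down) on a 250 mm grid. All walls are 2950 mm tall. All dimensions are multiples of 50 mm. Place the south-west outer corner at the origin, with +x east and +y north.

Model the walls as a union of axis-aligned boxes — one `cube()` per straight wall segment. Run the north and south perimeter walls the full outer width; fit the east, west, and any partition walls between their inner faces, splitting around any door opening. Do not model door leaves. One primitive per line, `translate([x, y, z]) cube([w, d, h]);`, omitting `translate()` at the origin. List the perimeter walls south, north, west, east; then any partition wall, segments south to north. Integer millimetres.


cube([5250, 100, 2950]);
translate([0, 2900, 0]) cube([5250, 100, 2950]);
translate([0, 100, 0]) cube([100, 2800, 2950]);
translate([5150, 100, 0]) cube([100, 2800, 2950]);
translate([3500, 100, 0]) cube([100, 1250, 2950]);
translate([3500, 2350, 0]) cube([100, 550, 2950]);


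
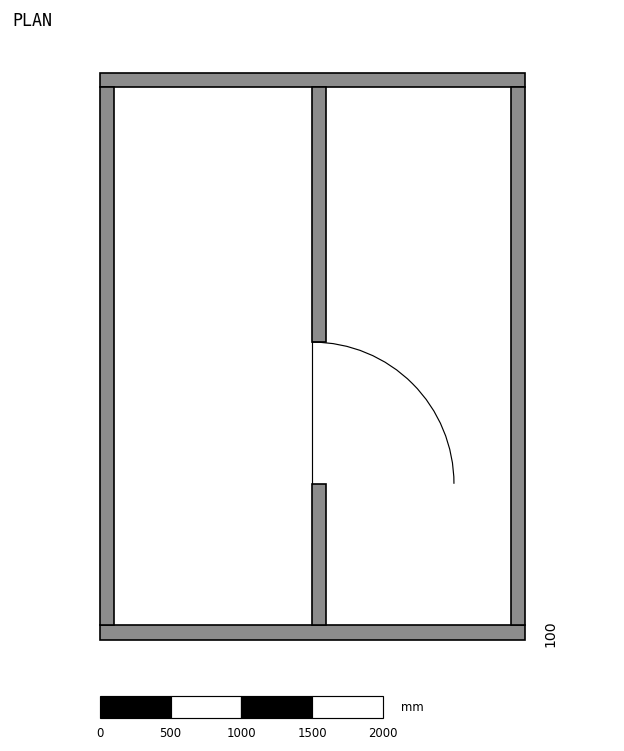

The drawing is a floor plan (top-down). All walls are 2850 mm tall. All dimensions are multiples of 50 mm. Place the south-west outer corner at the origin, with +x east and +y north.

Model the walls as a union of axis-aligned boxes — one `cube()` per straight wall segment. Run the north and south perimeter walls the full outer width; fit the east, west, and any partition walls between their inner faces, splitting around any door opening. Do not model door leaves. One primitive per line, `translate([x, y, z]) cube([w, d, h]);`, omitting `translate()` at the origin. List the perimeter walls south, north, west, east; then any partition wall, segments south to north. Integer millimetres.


cube([3000, 100, 2850]);
translate([0, 3900, 0]) cube([3000, 100, 2850]);
translate([0, 100, 0]) cube([100, 3800, 2850]);
translate([2900, 100, 0]) cube([100, 3800, 2850]);
translate([1500, 100, 0]) cube([100, 1000, 2850]);
translate([1500, 2100, 0]) cube([100, 1800, 2850]);


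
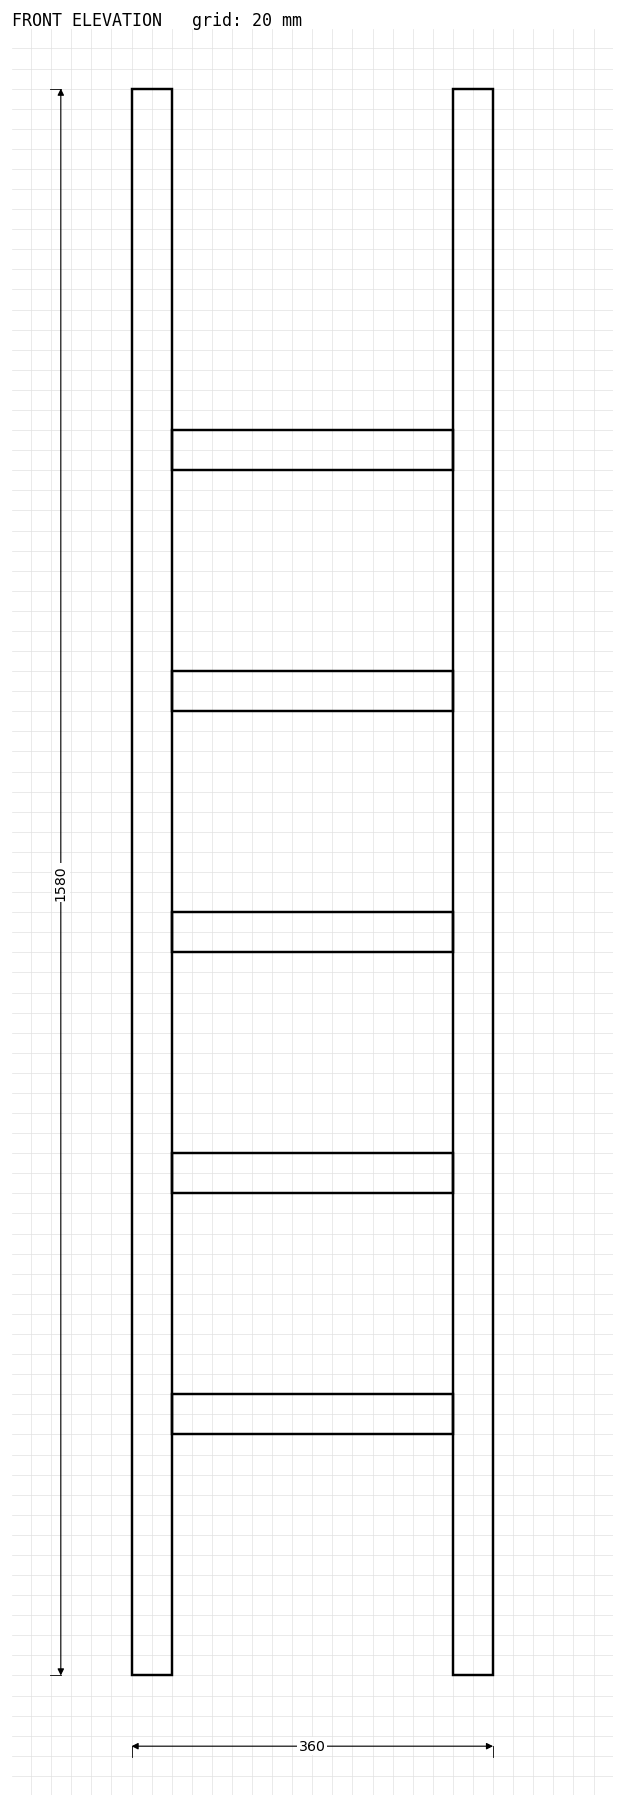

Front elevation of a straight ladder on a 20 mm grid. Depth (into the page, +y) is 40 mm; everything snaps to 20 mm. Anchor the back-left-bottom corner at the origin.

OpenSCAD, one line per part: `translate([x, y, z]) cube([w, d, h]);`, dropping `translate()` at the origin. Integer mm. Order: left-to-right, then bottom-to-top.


cube([40, 40, 1580]);
translate([40, 0, 240]) cube([280, 40, 40]);
translate([40, 0, 480]) cube([280, 40, 40]);
translate([40, 0, 720]) cube([280, 40, 40]);
translate([40, 0, 960]) cube([280, 40, 40]);
translate([40, 0, 1200]) cube([280, 40, 40]);
translate([320, 0, 0]) cube([40, 40, 1580]);
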